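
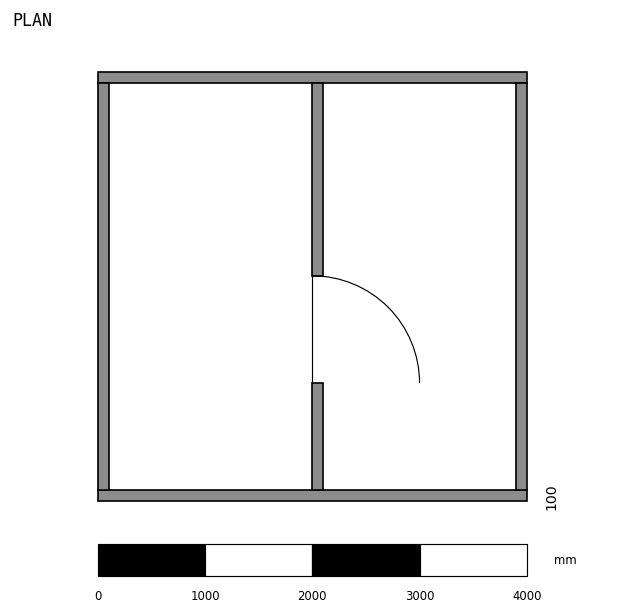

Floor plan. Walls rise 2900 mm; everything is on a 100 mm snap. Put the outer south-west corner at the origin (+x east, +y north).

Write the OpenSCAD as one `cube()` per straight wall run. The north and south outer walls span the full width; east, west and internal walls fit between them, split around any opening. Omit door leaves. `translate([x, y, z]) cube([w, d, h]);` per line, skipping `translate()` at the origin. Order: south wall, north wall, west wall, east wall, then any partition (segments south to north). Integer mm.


cube([4000, 100, 2900]);
translate([0, 3900, 0]) cube([4000, 100, 2900]);
translate([0, 100, 0]) cube([100, 3800, 2900]);
translate([3900, 100, 0]) cube([100, 3800, 2900]);
translate([2000, 100, 0]) cube([100, 1000, 2900]);
translate([2000, 2100, 0]) cube([100, 1800, 2900]);


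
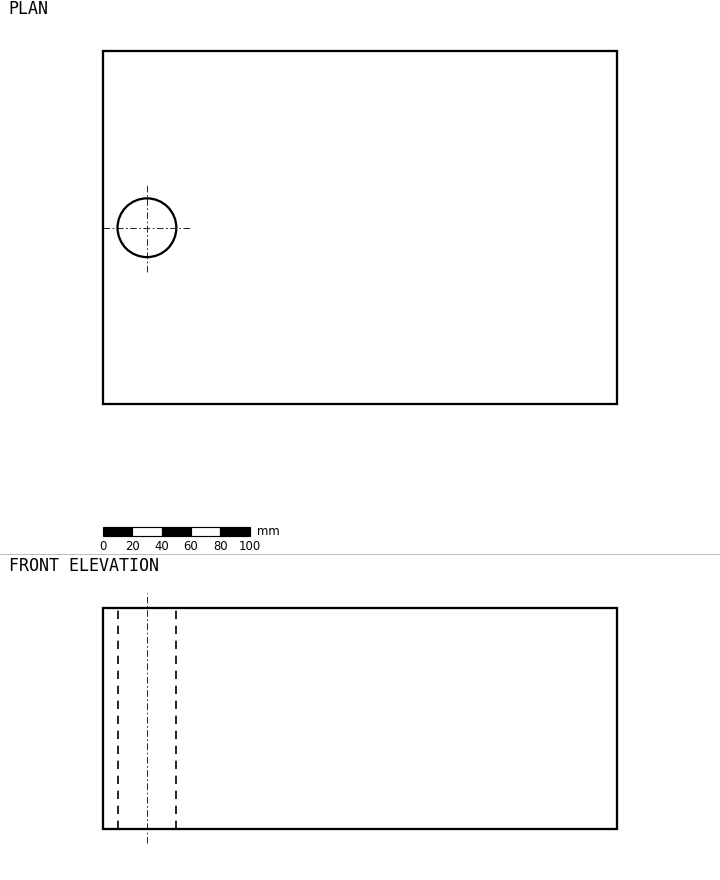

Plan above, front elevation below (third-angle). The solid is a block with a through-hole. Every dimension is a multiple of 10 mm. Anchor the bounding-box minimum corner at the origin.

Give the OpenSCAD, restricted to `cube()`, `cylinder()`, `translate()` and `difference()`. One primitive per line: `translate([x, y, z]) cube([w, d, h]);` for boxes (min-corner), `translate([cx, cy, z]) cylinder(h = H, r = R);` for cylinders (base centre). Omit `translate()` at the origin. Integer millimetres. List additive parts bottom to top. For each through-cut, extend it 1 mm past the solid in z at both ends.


difference() {
  cube([350, 240, 150]);
  translate([30, 120, -1]) cylinder(h = 152, r = 20);
}


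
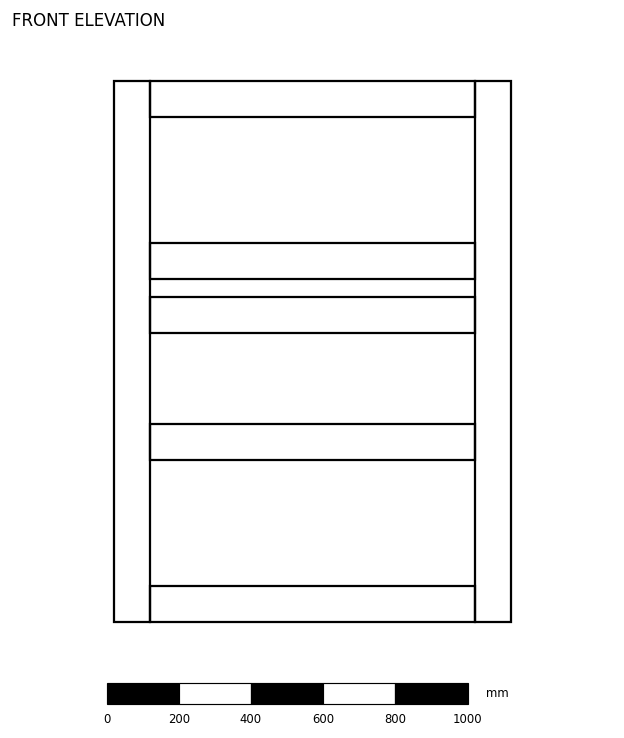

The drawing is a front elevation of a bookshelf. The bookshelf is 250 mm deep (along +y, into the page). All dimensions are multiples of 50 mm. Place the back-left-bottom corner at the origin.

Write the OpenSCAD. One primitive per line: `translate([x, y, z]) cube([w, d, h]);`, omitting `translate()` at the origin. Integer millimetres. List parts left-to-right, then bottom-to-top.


cube([100, 250, 1500]);
translate([100, 0, 0]) cube([900, 250, 100]);
translate([100, 0, 450]) cube([900, 250, 100]);
translate([100, 0, 800]) cube([900, 250, 100]);
translate([100, 0, 950]) cube([900, 250, 100]);
translate([100, 0, 1400]) cube([900, 250, 100]);
translate([1000, 0, 0]) cube([100, 250, 1500]);


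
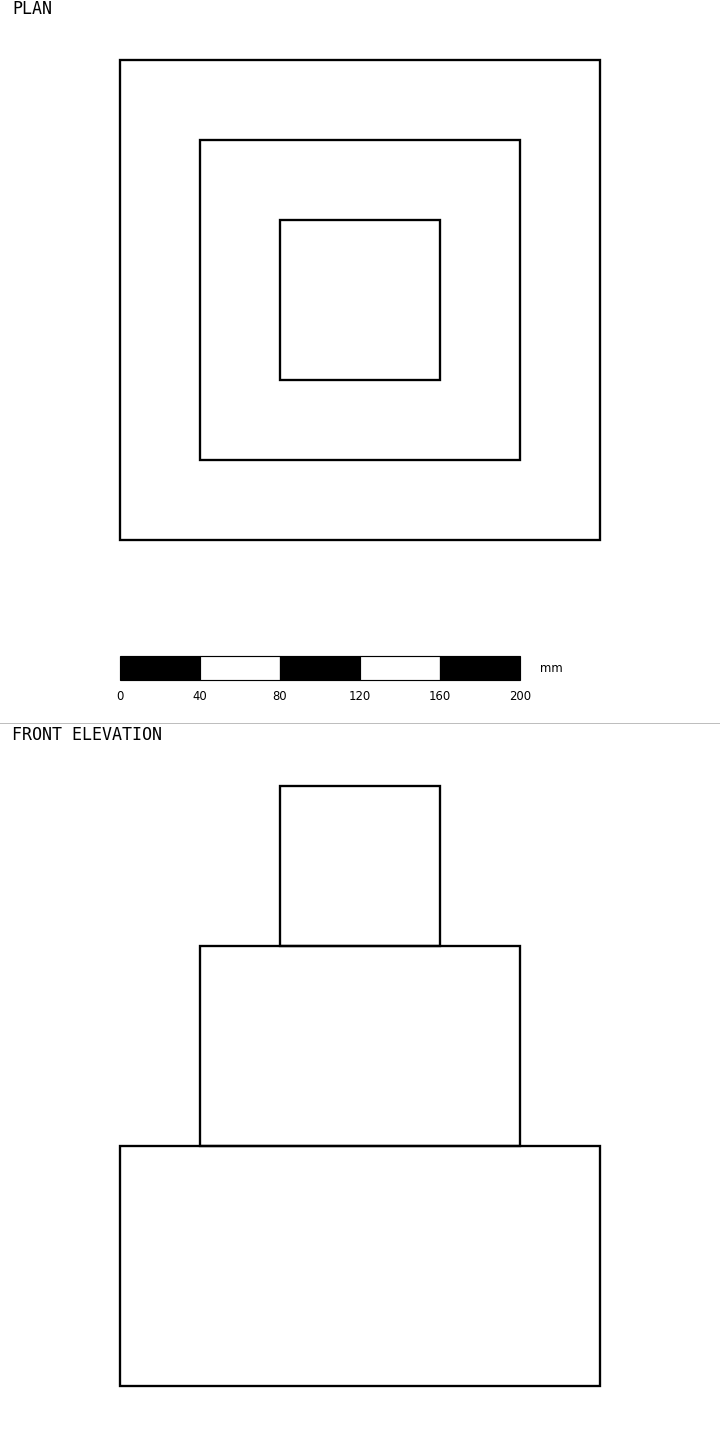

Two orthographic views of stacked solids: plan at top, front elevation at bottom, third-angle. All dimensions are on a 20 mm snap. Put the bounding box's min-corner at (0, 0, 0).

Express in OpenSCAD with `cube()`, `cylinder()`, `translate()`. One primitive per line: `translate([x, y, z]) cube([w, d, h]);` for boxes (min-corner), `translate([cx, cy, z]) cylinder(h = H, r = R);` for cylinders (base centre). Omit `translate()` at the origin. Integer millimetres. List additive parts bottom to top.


cube([240, 240, 120]);
translate([40, 40, 120]) cube([160, 160, 100]);
translate([80, 80, 220]) cube([80, 80, 80]);


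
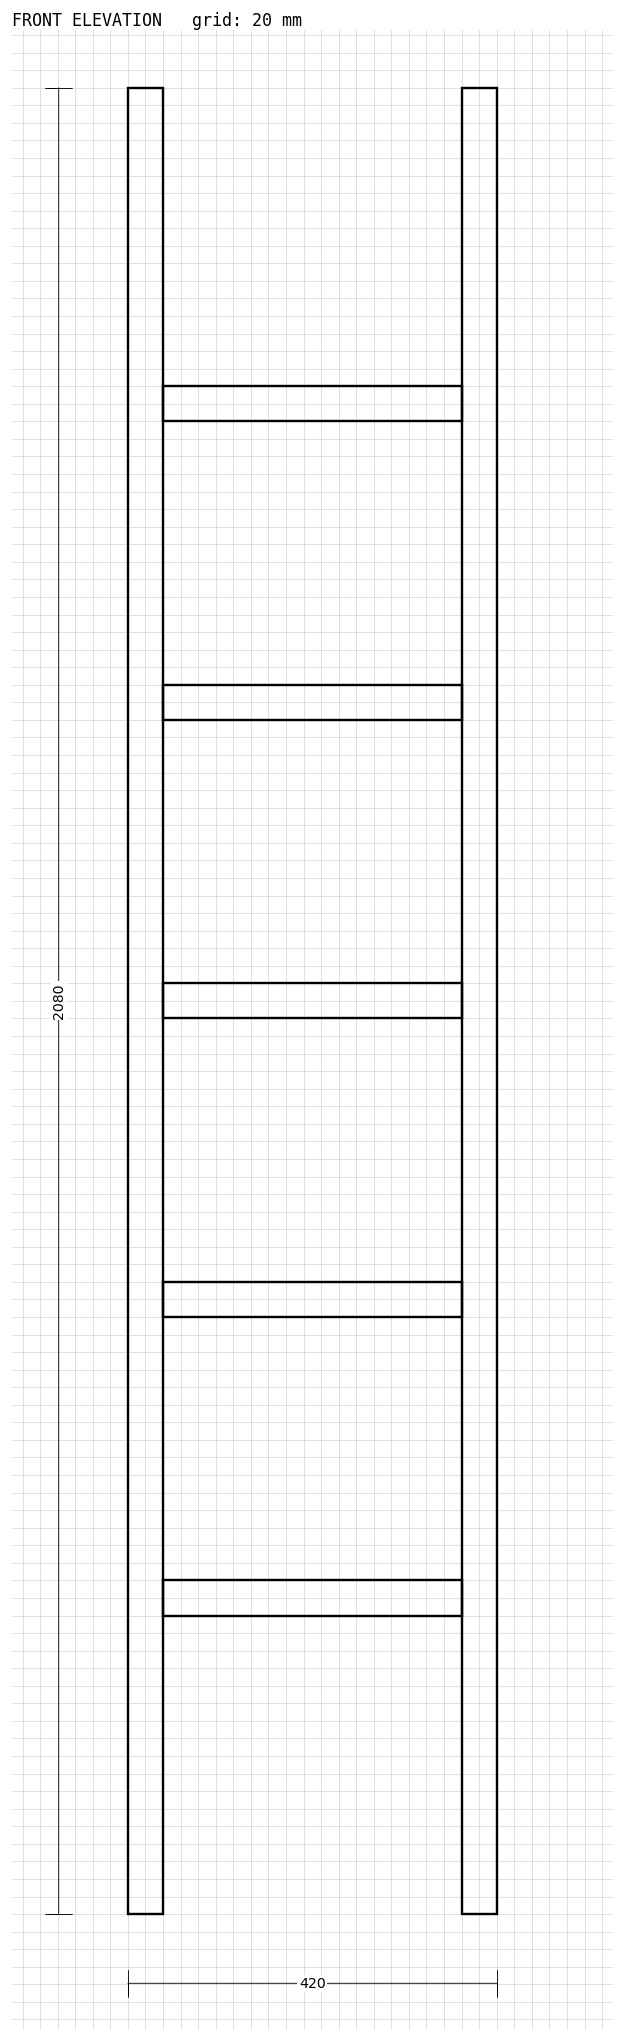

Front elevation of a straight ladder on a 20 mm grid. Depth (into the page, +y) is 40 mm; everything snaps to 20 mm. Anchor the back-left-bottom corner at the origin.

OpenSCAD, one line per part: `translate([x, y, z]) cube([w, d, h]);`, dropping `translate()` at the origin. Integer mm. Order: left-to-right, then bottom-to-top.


cube([40, 40, 2080]);
translate([40, 0, 340]) cube([340, 40, 40]);
translate([40, 0, 680]) cube([340, 40, 40]);
translate([40, 0, 1020]) cube([340, 40, 40]);
translate([40, 0, 1360]) cube([340, 40, 40]);
translate([40, 0, 1700]) cube([340, 40, 40]);
translate([380, 0, 0]) cube([40, 40, 2080]);


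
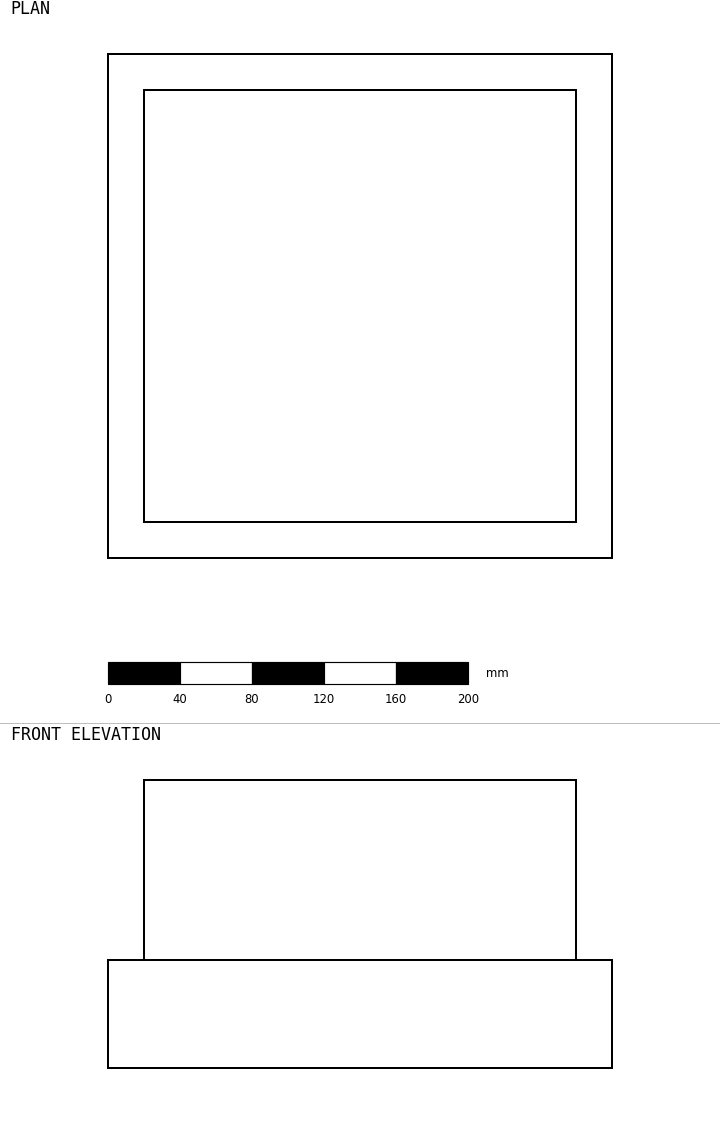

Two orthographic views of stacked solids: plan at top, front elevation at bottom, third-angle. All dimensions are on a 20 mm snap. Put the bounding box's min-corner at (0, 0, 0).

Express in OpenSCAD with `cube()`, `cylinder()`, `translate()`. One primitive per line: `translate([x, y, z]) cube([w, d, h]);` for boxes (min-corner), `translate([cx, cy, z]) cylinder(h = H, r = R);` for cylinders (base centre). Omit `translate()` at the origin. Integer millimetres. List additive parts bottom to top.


cube([280, 280, 60]);
translate([20, 20, 60]) cube([240, 240, 100]);


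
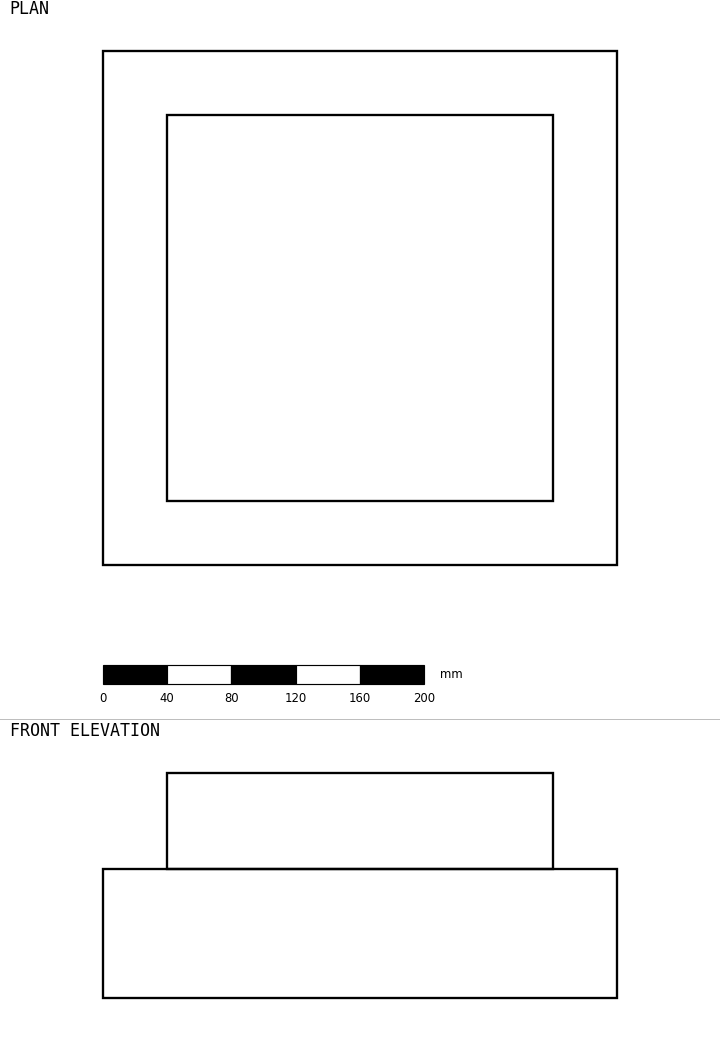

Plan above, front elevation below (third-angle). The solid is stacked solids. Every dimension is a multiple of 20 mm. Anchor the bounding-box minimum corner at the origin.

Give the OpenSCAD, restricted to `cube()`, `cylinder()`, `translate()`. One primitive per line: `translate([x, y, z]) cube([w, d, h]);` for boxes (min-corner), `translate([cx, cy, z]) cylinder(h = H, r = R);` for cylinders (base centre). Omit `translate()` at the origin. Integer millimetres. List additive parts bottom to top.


cube([320, 320, 80]);
translate([40, 40, 80]) cube([240, 240, 60]);


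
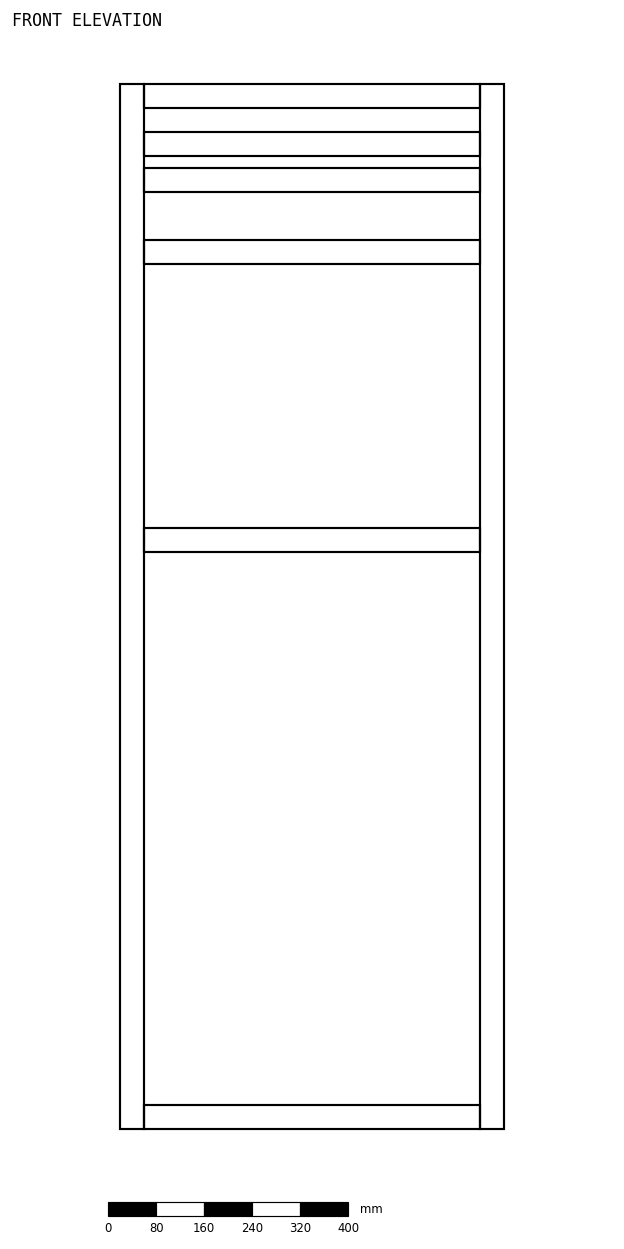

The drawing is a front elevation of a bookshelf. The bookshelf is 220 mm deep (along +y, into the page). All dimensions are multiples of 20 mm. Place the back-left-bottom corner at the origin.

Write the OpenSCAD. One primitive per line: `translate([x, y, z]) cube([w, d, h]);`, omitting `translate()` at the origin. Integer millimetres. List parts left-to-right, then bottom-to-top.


cube([40, 220, 1740]);
translate([40, 0, 0]) cube([560, 220, 40]);
translate([40, 0, 960]) cube([560, 220, 40]);
translate([40, 0, 1440]) cube([560, 220, 40]);
translate([40, 0, 1560]) cube([560, 220, 40]);
translate([40, 0, 1620]) cube([560, 220, 40]);
translate([40, 0, 1700]) cube([560, 220, 40]);
translate([600, 0, 0]) cube([40, 220, 1740]);


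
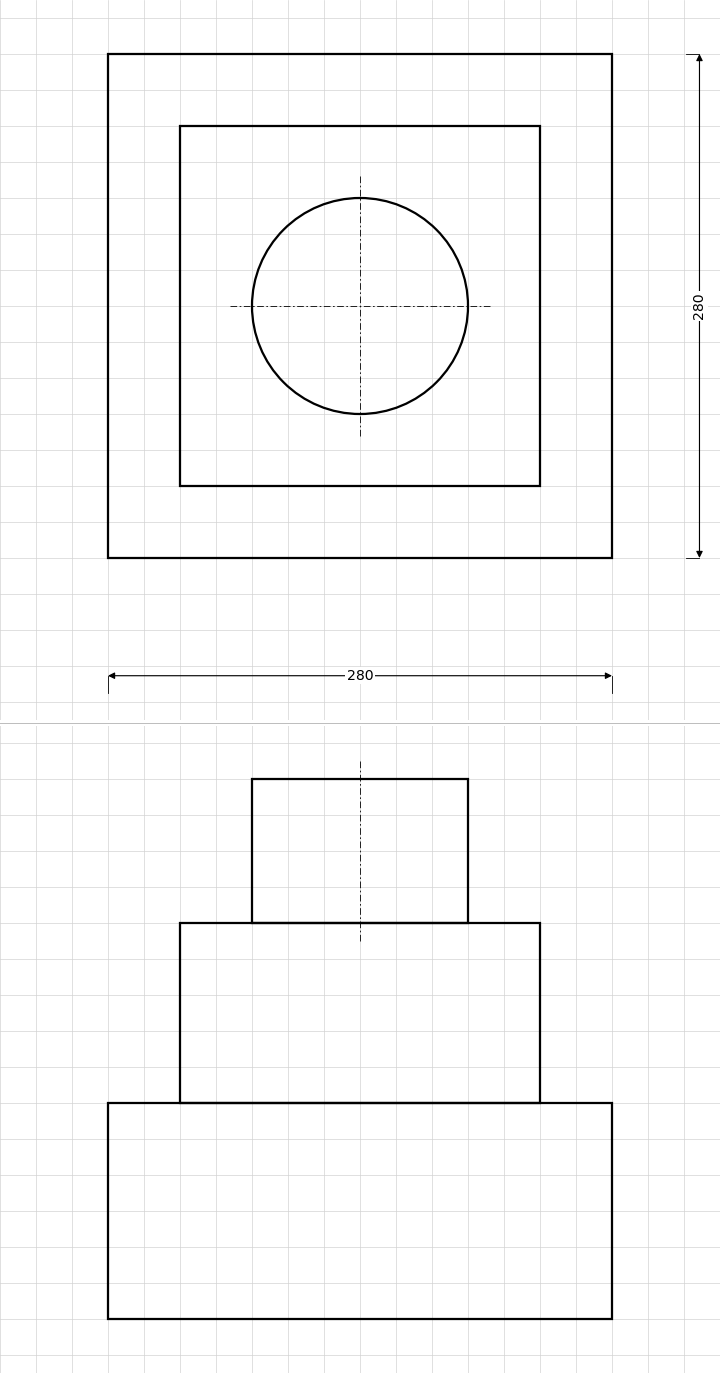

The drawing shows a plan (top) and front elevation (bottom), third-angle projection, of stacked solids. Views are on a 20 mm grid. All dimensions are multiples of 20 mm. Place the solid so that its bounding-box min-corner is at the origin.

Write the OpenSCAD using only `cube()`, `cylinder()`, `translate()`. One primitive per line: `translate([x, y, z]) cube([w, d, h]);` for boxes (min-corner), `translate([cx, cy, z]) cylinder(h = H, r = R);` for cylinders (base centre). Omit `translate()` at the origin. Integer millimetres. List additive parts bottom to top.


cube([280, 280, 120]);
translate([40, 40, 120]) cube([200, 200, 100]);
translate([140, 140, 220]) cylinder(h = 80, r = 60);


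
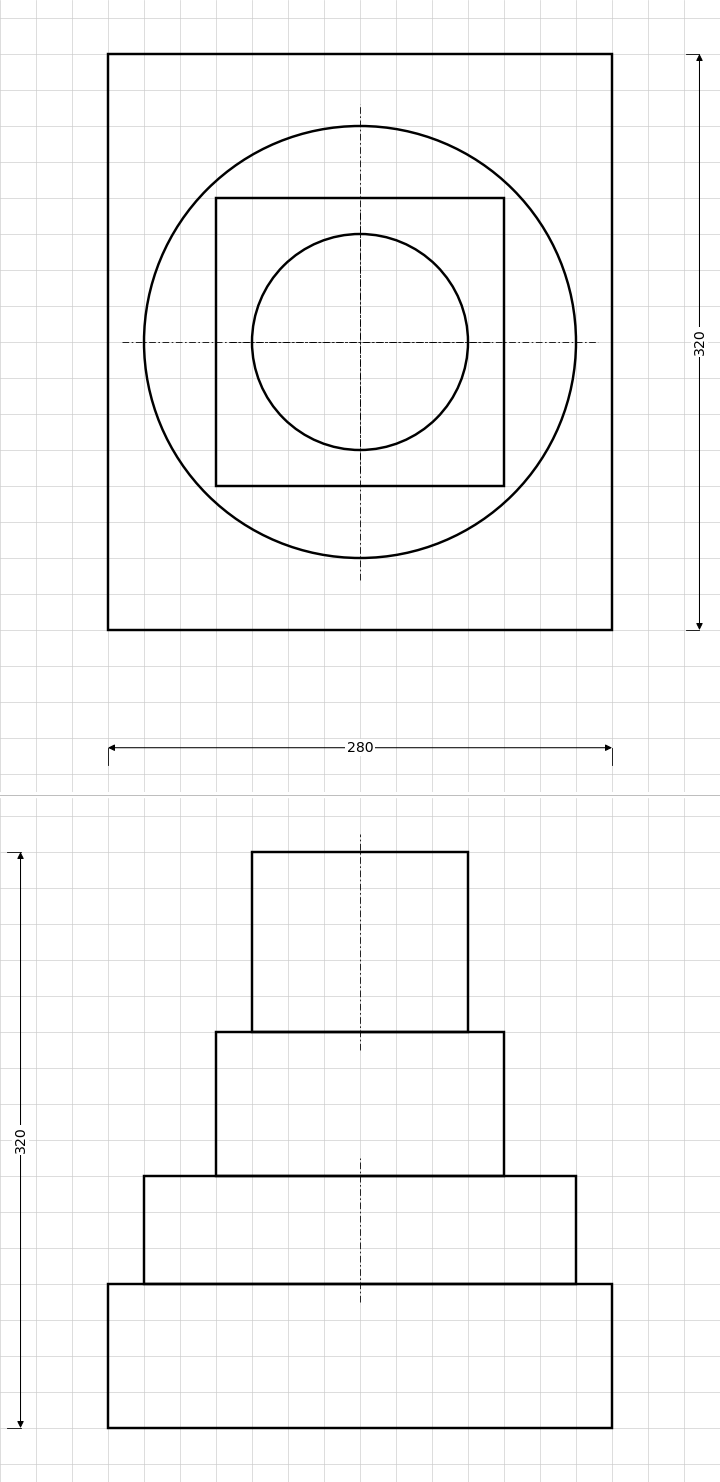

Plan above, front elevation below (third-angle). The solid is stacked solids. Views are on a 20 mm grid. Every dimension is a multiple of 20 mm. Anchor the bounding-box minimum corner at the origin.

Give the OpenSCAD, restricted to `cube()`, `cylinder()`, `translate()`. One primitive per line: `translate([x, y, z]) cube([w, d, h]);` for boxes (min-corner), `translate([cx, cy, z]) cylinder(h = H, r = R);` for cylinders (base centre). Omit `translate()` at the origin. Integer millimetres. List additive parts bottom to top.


cube([280, 320, 80]);
translate([140, 160, 80]) cylinder(h = 60, r = 120);
translate([60, 80, 140]) cube([160, 160, 80]);
translate([140, 160, 220]) cylinder(h = 100, r = 60);


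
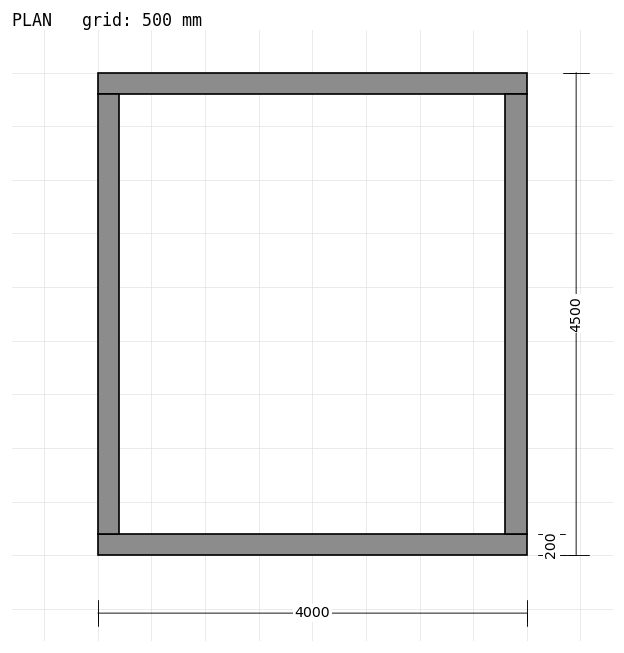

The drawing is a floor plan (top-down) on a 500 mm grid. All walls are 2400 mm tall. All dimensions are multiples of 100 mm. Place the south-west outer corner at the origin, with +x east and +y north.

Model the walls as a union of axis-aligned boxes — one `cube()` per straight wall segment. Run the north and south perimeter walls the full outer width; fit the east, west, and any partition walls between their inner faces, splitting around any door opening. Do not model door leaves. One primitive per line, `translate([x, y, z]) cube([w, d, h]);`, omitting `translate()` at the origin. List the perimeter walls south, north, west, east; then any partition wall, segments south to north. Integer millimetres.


cube([4000, 200, 2400]);
translate([0, 4300, 0]) cube([4000, 200, 2400]);
translate([0, 200, 0]) cube([200, 4100, 2400]);
translate([3800, 200, 0]) cube([200, 4100, 2400]);


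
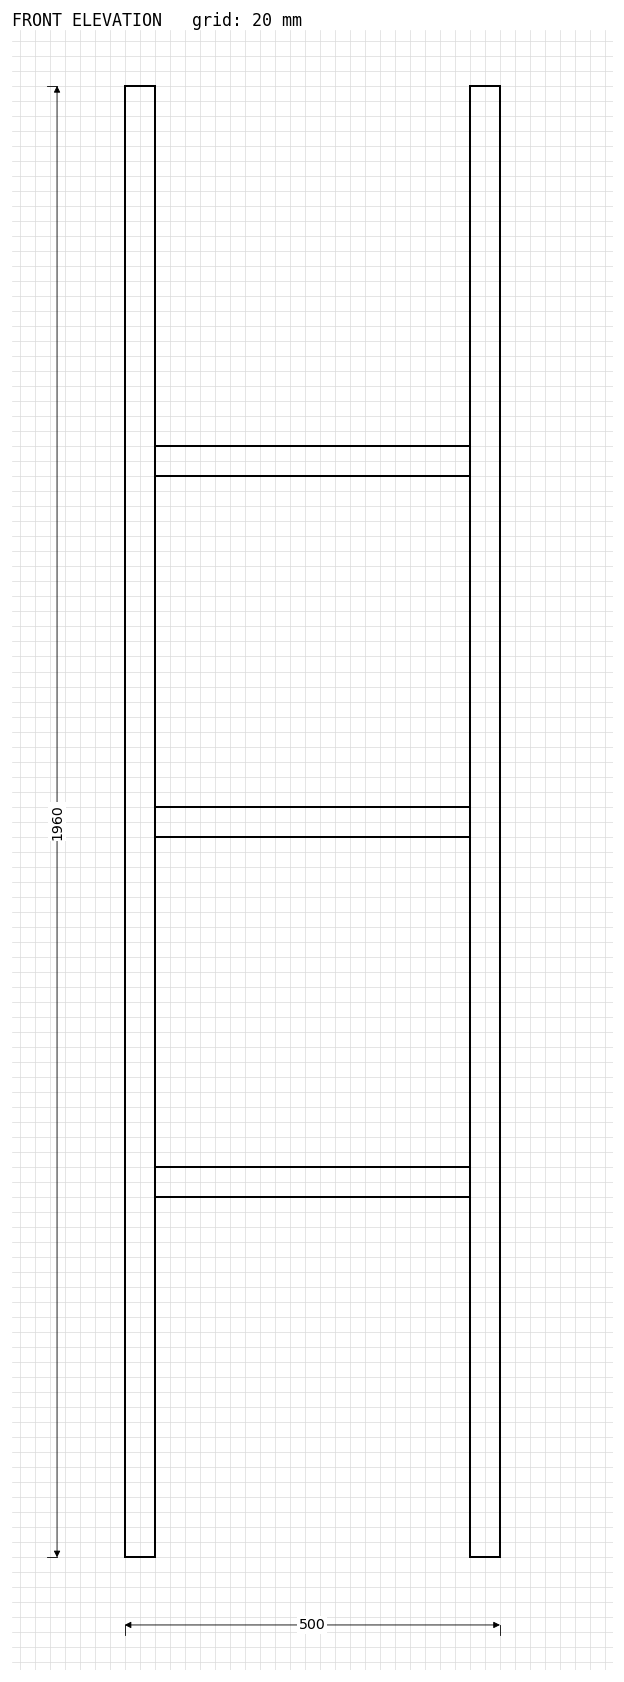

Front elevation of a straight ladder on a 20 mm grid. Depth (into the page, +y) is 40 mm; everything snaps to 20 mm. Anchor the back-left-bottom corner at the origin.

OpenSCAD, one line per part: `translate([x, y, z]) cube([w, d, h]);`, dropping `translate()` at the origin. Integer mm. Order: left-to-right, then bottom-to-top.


cube([40, 40, 1960]);
translate([40, 0, 480]) cube([420, 40, 40]);
translate([40, 0, 960]) cube([420, 40, 40]);
translate([40, 0, 1440]) cube([420, 40, 40]);
translate([460, 0, 0]) cube([40, 40, 1960]);


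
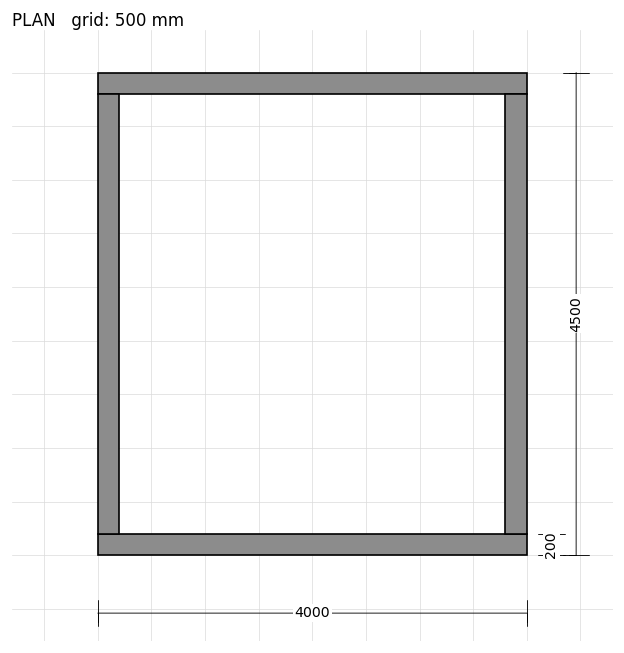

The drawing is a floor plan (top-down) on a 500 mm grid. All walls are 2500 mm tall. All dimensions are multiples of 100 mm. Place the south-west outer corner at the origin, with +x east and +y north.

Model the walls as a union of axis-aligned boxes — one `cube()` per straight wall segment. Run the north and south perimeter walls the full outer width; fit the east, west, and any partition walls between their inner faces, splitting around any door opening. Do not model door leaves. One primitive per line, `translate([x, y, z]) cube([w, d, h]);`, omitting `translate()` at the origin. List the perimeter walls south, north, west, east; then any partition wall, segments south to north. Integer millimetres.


cube([4000, 200, 2500]);
translate([0, 4300, 0]) cube([4000, 200, 2500]);
translate([0, 200, 0]) cube([200, 4100, 2500]);
translate([3800, 200, 0]) cube([200, 4100, 2500]);


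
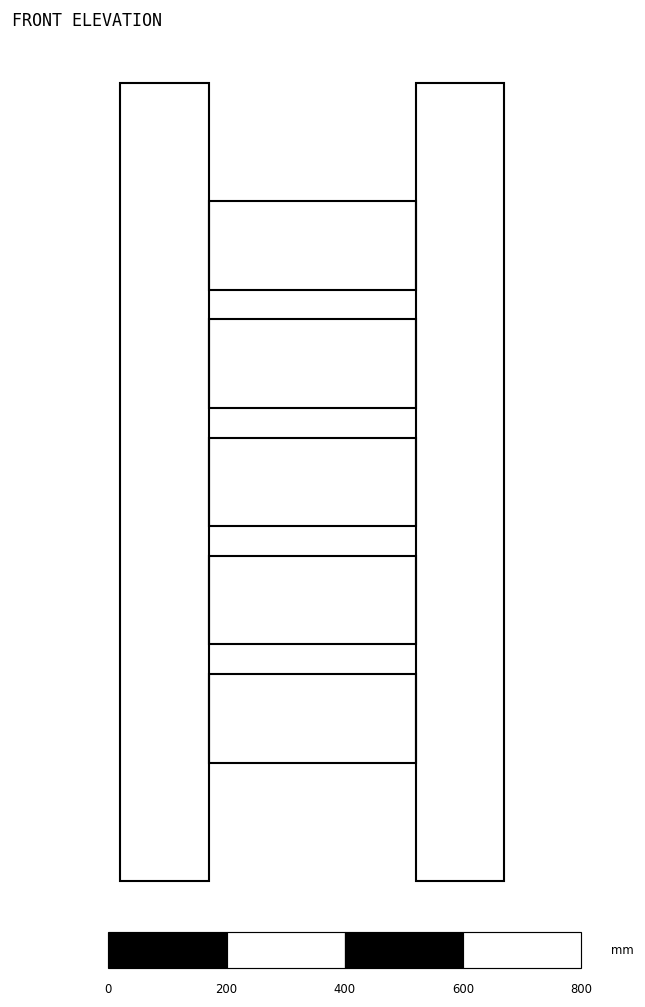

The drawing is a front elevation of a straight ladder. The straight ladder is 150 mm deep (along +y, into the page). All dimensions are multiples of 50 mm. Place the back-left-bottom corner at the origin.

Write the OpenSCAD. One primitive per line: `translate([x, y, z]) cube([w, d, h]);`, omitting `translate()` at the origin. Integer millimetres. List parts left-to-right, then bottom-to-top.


cube([150, 150, 1350]);
translate([150, 0, 200]) cube([350, 150, 150]);
translate([150, 0, 400]) cube([350, 150, 150]);
translate([150, 0, 600]) cube([350, 150, 150]);
translate([150, 0, 800]) cube([350, 150, 150]);
translate([150, 0, 1000]) cube([350, 150, 150]);
translate([500, 0, 0]) cube([150, 150, 1350]);


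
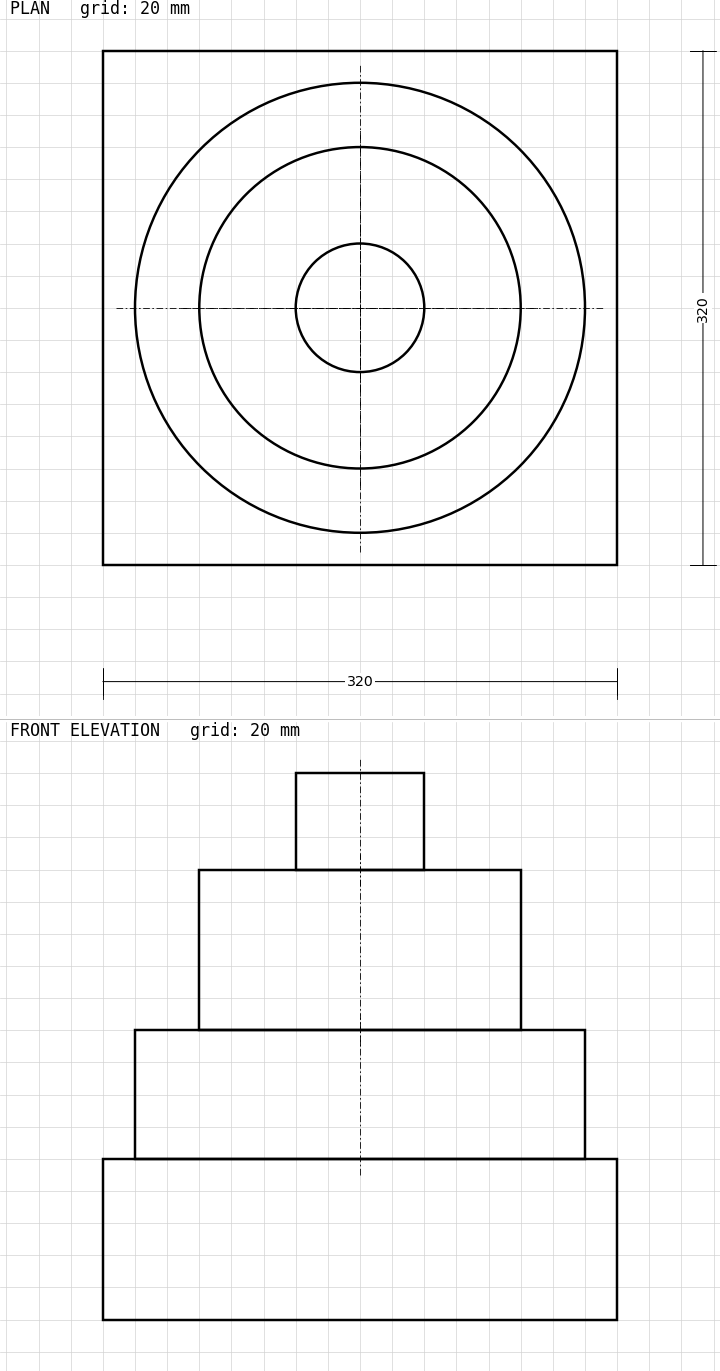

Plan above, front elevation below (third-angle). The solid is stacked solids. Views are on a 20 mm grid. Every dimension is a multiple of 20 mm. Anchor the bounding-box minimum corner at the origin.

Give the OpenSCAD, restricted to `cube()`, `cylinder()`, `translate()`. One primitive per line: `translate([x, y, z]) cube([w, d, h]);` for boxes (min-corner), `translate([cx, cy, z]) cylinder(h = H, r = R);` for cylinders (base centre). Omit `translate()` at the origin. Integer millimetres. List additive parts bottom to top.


cube([320, 320, 100]);
translate([160, 160, 100]) cylinder(h = 80, r = 140);
translate([160, 160, 180]) cylinder(h = 100, r = 100);
translate([160, 160, 280]) cylinder(h = 60, r = 40);


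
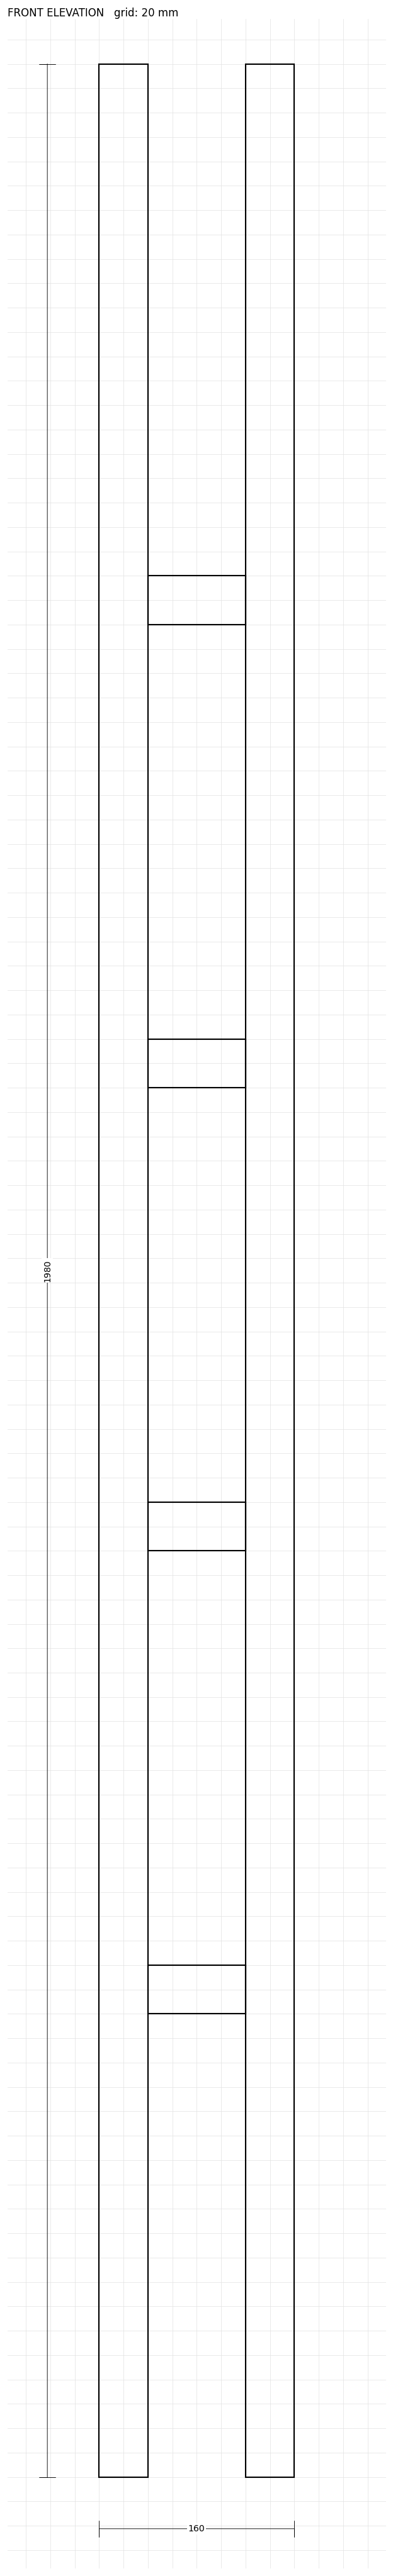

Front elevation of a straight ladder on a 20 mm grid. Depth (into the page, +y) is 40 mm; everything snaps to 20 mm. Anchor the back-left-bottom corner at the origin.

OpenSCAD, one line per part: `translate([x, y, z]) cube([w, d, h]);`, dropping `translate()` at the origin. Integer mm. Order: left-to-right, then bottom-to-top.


cube([40, 40, 1980]);
translate([40, 0, 380]) cube([80, 40, 40]);
translate([40, 0, 760]) cube([80, 40, 40]);
translate([40, 0, 1140]) cube([80, 40, 40]);
translate([40, 0, 1520]) cube([80, 40, 40]);
translate([120, 0, 0]) cube([40, 40, 1980]);


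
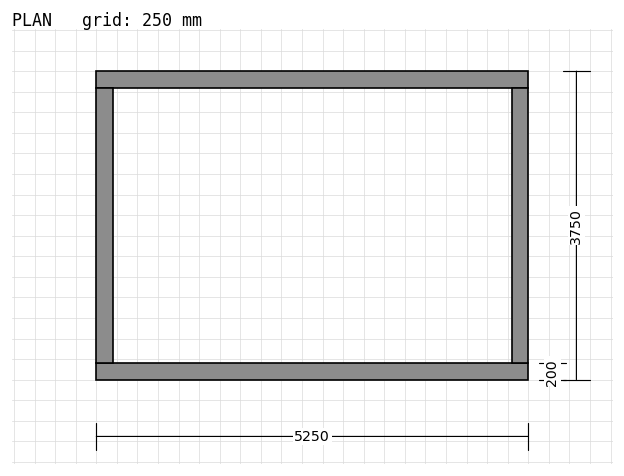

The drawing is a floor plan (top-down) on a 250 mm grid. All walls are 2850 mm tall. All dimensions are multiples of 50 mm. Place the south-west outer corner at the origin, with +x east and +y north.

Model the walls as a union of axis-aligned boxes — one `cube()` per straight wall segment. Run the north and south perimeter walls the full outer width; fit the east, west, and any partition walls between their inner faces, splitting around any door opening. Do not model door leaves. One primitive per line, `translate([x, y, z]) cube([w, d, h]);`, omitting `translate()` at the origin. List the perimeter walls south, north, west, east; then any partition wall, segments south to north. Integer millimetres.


cube([5250, 200, 2850]);
translate([0, 3550, 0]) cube([5250, 200, 2850]);
translate([0, 200, 0]) cube([200, 3350, 2850]);
translate([5050, 200, 0]) cube([200, 3350, 2850]);


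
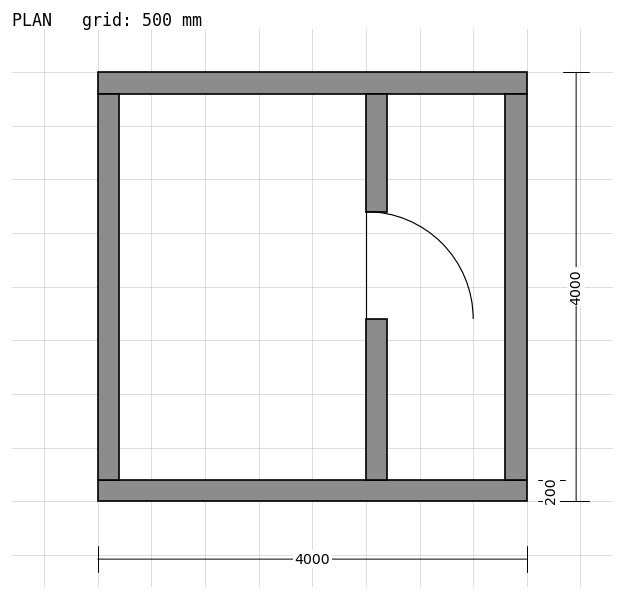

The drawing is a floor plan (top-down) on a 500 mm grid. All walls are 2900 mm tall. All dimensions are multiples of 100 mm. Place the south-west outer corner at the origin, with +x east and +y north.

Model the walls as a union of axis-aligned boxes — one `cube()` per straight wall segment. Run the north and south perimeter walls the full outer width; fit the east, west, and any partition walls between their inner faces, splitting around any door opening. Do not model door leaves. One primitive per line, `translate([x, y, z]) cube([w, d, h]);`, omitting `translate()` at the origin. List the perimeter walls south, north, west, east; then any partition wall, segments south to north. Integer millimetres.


cube([4000, 200, 2900]);
translate([0, 3800, 0]) cube([4000, 200, 2900]);
translate([0, 200, 0]) cube([200, 3600, 2900]);
translate([3800, 200, 0]) cube([200, 3600, 2900]);
translate([2500, 200, 0]) cube([200, 1500, 2900]);
translate([2500, 2700, 0]) cube([200, 1100, 2900]);


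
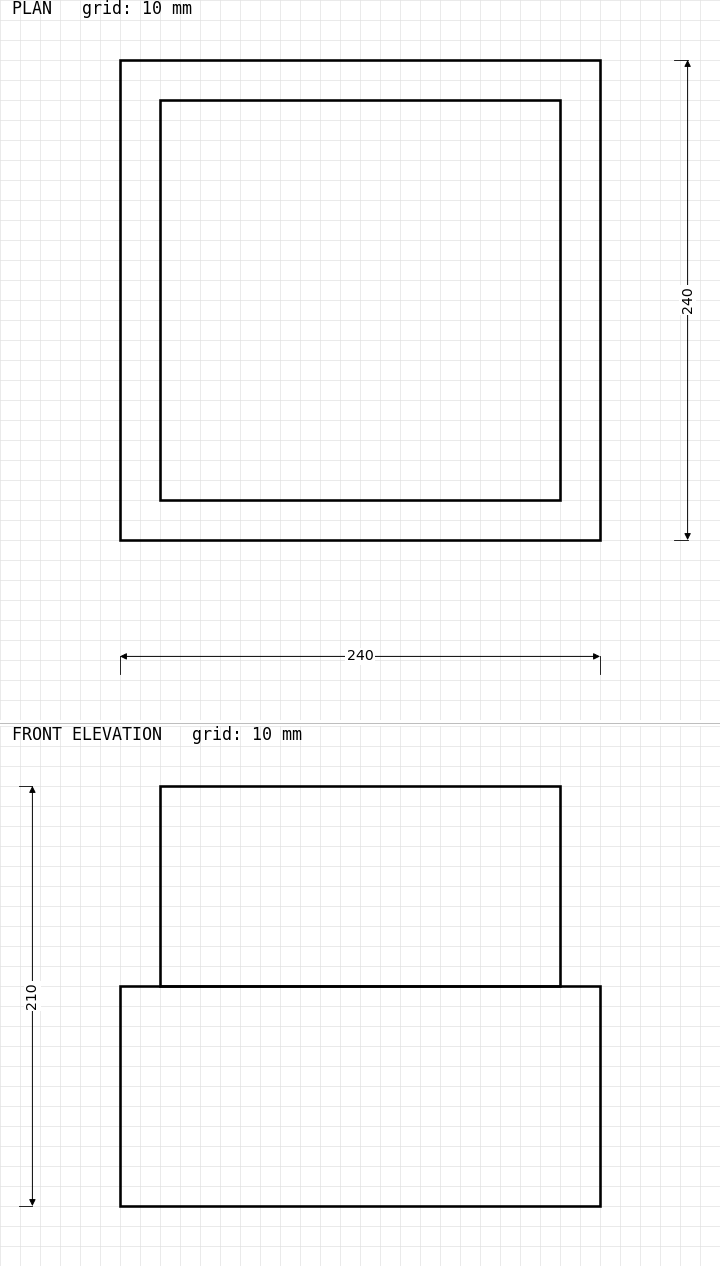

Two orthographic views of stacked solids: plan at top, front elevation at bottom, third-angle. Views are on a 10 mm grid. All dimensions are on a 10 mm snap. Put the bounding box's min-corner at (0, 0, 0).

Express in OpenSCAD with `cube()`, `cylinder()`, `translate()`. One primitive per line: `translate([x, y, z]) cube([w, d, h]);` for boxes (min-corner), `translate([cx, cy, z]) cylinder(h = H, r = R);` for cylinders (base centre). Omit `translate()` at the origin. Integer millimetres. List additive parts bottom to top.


cube([240, 240, 110]);
translate([20, 20, 110]) cube([200, 200, 100]);


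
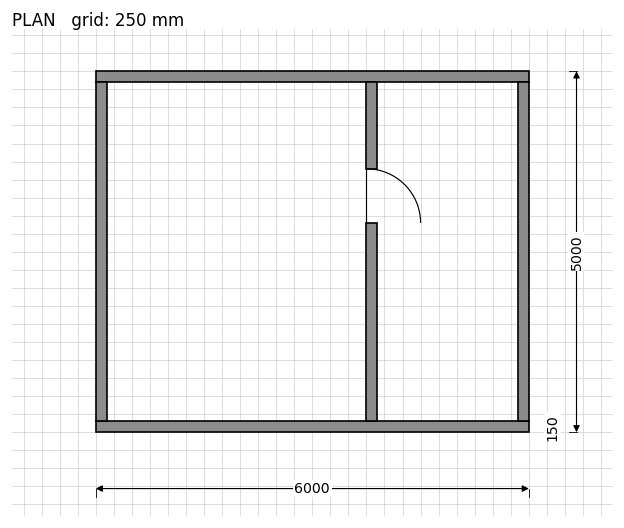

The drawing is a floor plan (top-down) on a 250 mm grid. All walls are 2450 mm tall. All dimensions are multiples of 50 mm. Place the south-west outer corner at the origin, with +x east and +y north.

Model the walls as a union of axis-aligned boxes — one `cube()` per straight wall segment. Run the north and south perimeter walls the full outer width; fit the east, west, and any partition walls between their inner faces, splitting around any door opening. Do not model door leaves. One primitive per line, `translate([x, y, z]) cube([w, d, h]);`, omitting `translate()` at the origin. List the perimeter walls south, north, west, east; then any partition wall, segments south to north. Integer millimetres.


cube([6000, 150, 2450]);
translate([0, 4850, 0]) cube([6000, 150, 2450]);
translate([0, 150, 0]) cube([150, 4700, 2450]);
translate([5850, 150, 0]) cube([150, 4700, 2450]);
translate([3750, 150, 0]) cube([150, 2750, 2450]);
translate([3750, 3650, 0]) cube([150, 1200, 2450]);


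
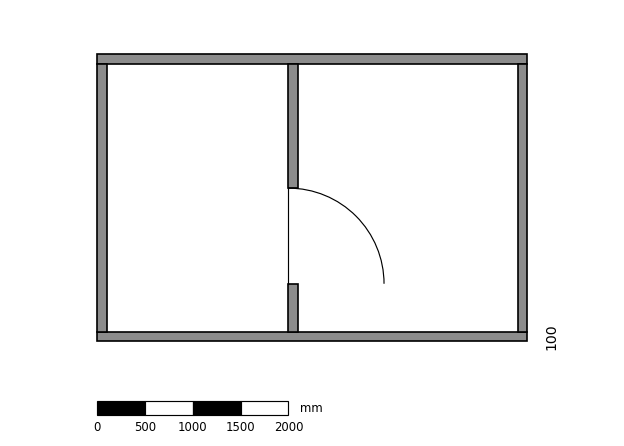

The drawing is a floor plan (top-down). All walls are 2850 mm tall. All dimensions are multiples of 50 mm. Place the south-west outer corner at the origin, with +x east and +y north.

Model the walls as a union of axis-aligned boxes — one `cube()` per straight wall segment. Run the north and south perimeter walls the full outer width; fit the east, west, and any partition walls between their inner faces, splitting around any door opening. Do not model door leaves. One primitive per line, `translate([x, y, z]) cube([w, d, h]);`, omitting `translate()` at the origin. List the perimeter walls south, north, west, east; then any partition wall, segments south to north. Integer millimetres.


cube([4500, 100, 2850]);
translate([0, 2900, 0]) cube([4500, 100, 2850]);
translate([0, 100, 0]) cube([100, 2800, 2850]);
translate([4400, 100, 0]) cube([100, 2800, 2850]);
translate([2000, 100, 0]) cube([100, 500, 2850]);
translate([2000, 1600, 0]) cube([100, 1300, 2850]);


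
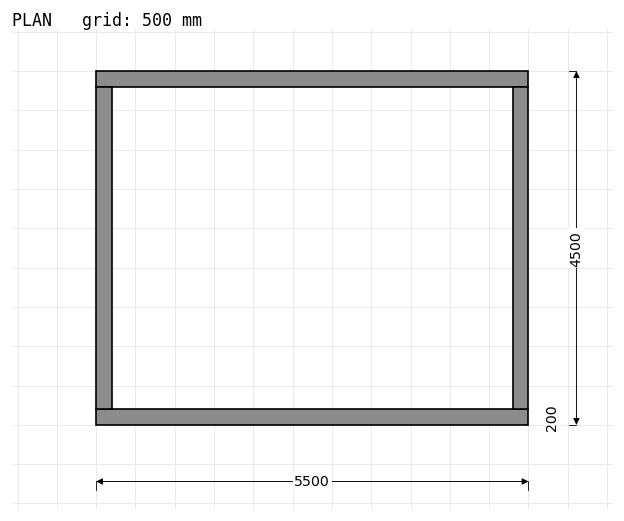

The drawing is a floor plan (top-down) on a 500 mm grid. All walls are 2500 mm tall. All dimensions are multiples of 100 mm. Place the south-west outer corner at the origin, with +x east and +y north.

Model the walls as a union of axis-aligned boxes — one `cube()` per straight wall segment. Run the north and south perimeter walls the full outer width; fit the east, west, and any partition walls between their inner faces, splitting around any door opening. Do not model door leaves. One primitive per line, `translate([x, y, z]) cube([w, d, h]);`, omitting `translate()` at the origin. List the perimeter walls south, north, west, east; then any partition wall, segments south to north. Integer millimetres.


cube([5500, 200, 2500]);
translate([0, 4300, 0]) cube([5500, 200, 2500]);
translate([0, 200, 0]) cube([200, 4100, 2500]);
translate([5300, 200, 0]) cube([200, 4100, 2500]);


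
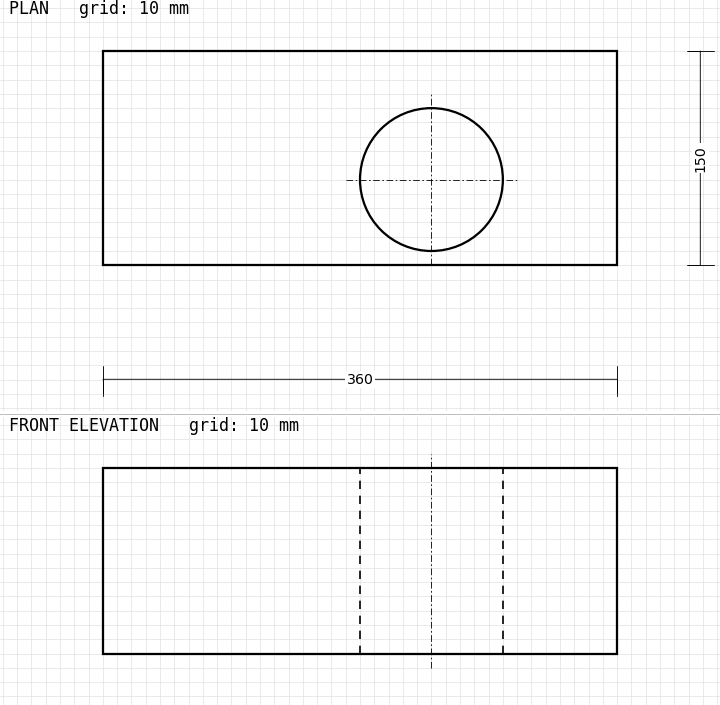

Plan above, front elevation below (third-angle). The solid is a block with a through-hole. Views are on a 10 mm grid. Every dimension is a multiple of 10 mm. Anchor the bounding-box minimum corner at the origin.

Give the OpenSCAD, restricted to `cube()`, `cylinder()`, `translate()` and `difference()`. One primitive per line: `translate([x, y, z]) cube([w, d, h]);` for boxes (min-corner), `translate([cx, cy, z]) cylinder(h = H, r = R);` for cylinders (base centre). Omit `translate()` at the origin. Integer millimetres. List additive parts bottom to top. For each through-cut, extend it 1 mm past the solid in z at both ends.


difference() {
  cube([360, 150, 130]);
  translate([230, 60, -1]) cylinder(h = 132, r = 50);
}


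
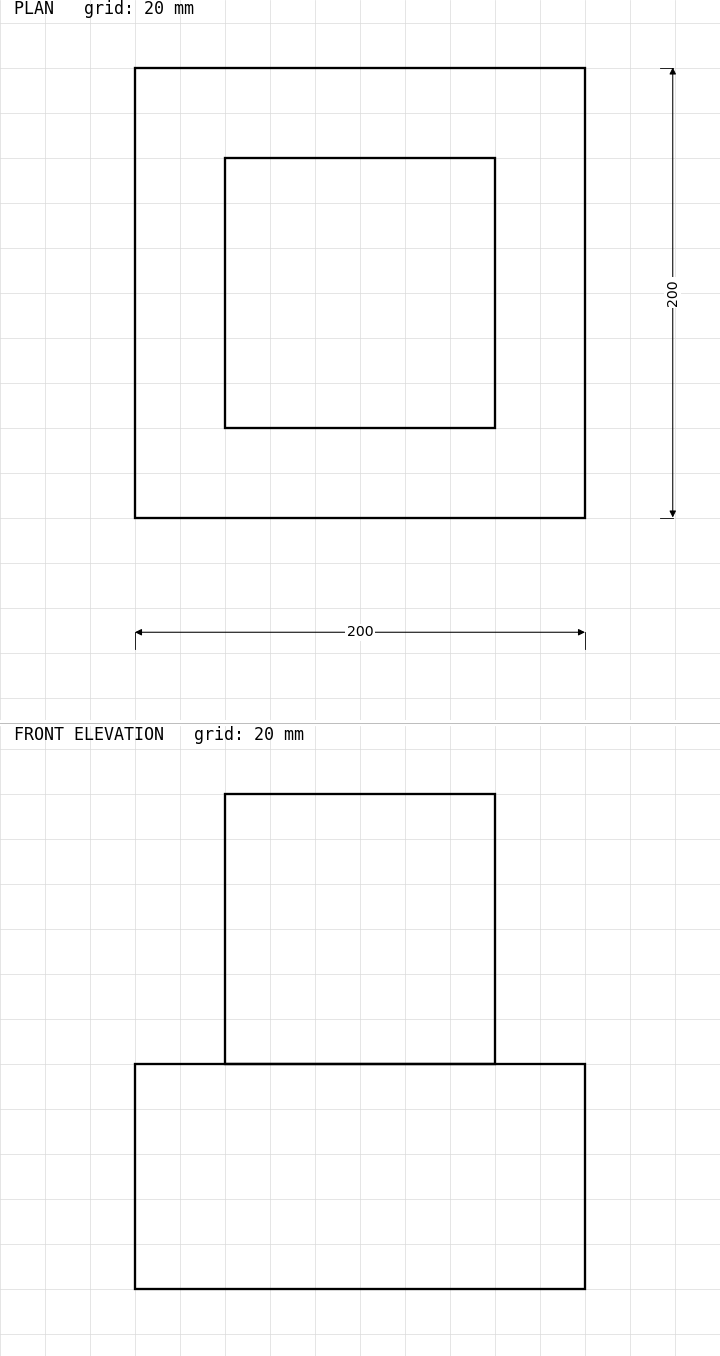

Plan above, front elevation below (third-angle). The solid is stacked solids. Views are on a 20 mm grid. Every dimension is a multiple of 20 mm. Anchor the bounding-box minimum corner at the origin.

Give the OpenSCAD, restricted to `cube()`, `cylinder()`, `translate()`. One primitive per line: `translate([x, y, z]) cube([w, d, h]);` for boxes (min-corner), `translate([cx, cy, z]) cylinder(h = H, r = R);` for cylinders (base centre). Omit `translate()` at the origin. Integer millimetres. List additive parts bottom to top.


cube([200, 200, 100]);
translate([40, 40, 100]) cube([120, 120, 120]);


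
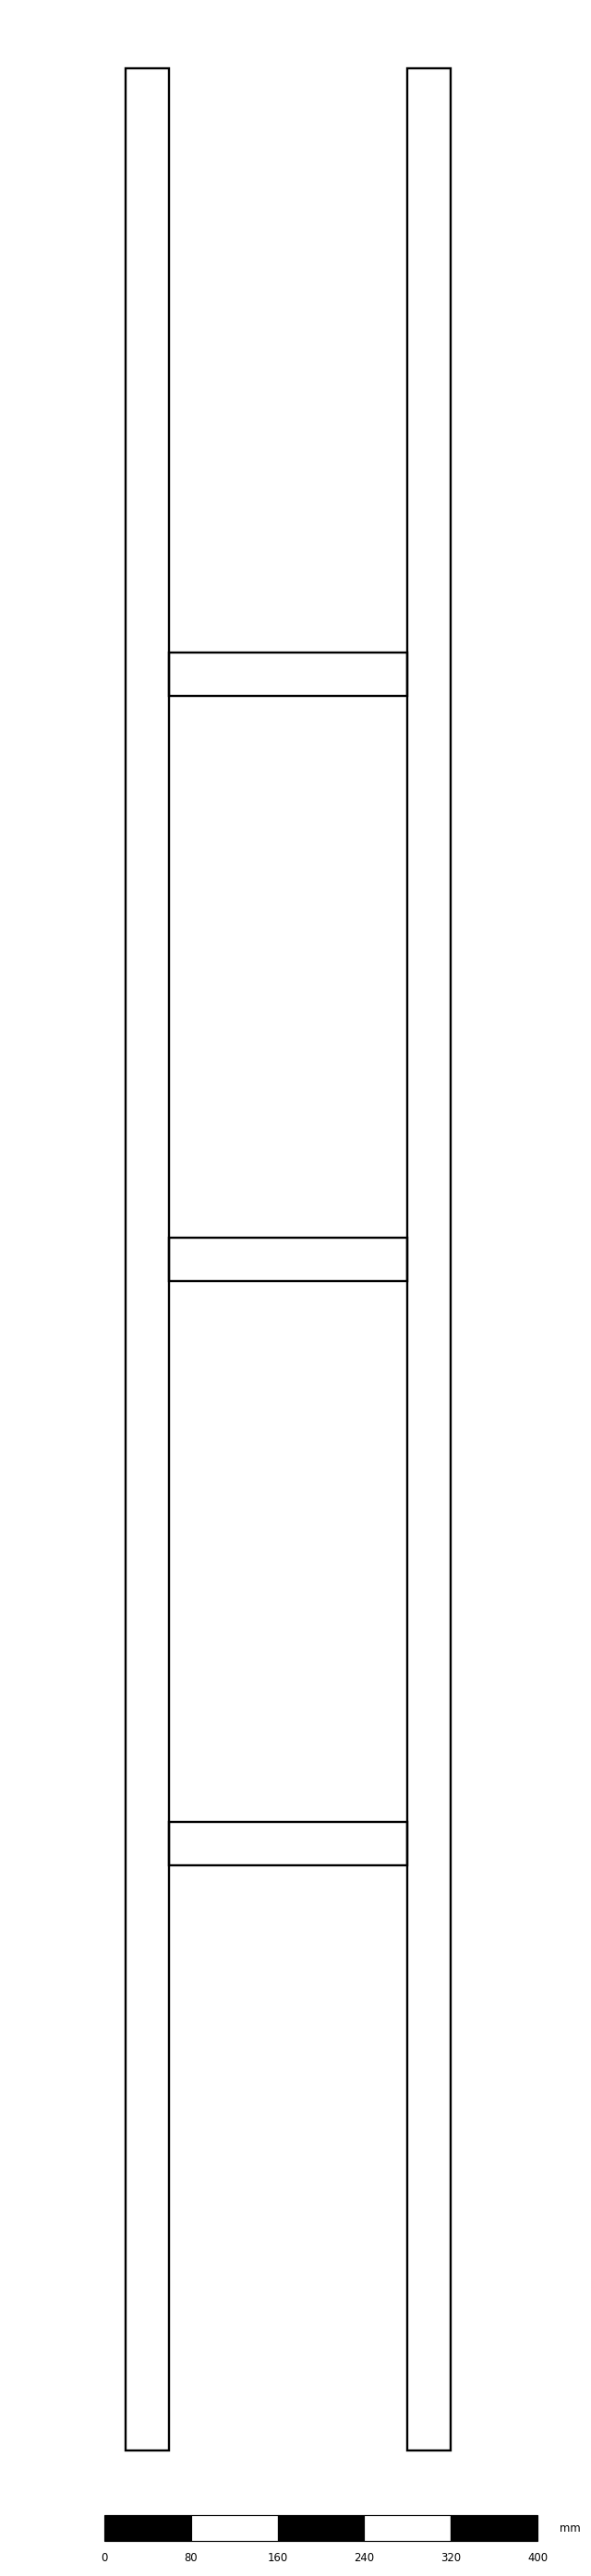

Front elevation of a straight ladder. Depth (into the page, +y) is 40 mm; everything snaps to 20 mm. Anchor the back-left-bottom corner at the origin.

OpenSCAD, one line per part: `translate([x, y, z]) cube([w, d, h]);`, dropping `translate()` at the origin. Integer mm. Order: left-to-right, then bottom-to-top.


cube([40, 40, 2200]);
translate([40, 0, 540]) cube([220, 40, 40]);
translate([40, 0, 1080]) cube([220, 40, 40]);
translate([40, 0, 1620]) cube([220, 40, 40]);
translate([260, 0, 0]) cube([40, 40, 2200]);


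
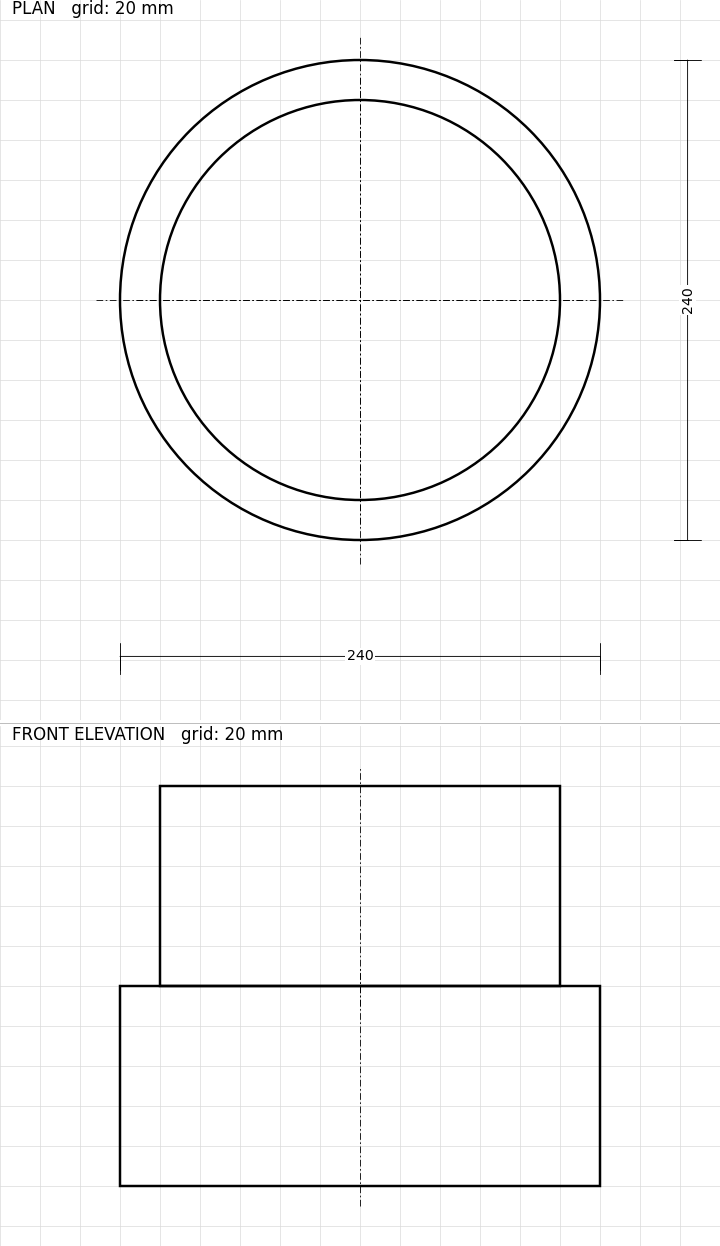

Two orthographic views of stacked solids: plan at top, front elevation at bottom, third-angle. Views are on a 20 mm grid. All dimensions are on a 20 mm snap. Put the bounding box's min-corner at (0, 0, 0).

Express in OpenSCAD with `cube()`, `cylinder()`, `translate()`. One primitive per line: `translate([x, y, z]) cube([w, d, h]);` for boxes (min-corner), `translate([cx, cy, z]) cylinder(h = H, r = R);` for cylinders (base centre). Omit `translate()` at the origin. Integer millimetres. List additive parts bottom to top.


translate([120, 120, 0]) cylinder(h = 100, r = 120);
translate([120, 120, 100]) cylinder(h = 100, r = 100);


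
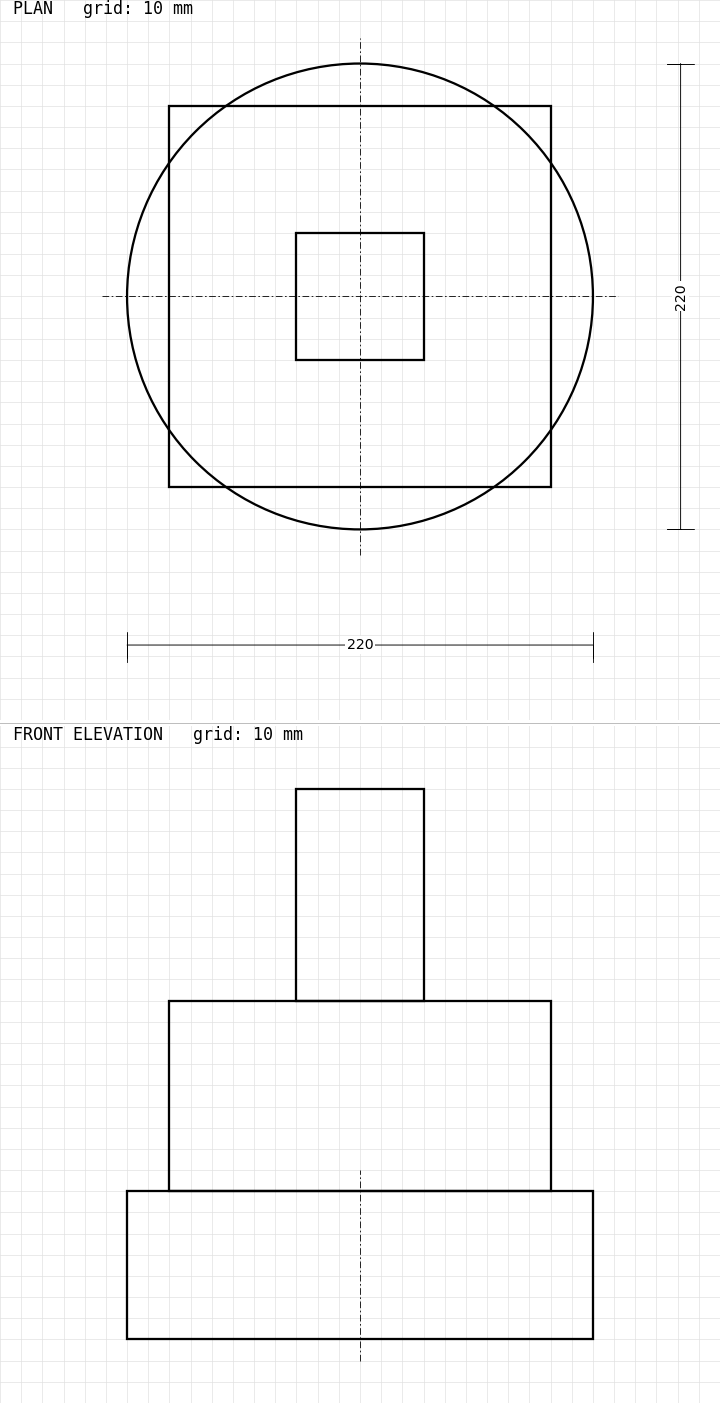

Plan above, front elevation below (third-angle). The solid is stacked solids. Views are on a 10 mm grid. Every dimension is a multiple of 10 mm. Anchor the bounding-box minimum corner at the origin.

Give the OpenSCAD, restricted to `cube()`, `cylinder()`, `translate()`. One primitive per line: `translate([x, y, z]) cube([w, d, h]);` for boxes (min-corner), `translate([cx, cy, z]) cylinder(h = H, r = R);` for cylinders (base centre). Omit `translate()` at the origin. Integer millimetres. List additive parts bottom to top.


translate([110, 110, 0]) cylinder(h = 70, r = 110);
translate([20, 20, 70]) cube([180, 180, 90]);
translate([80, 80, 160]) cube([60, 60, 100]);


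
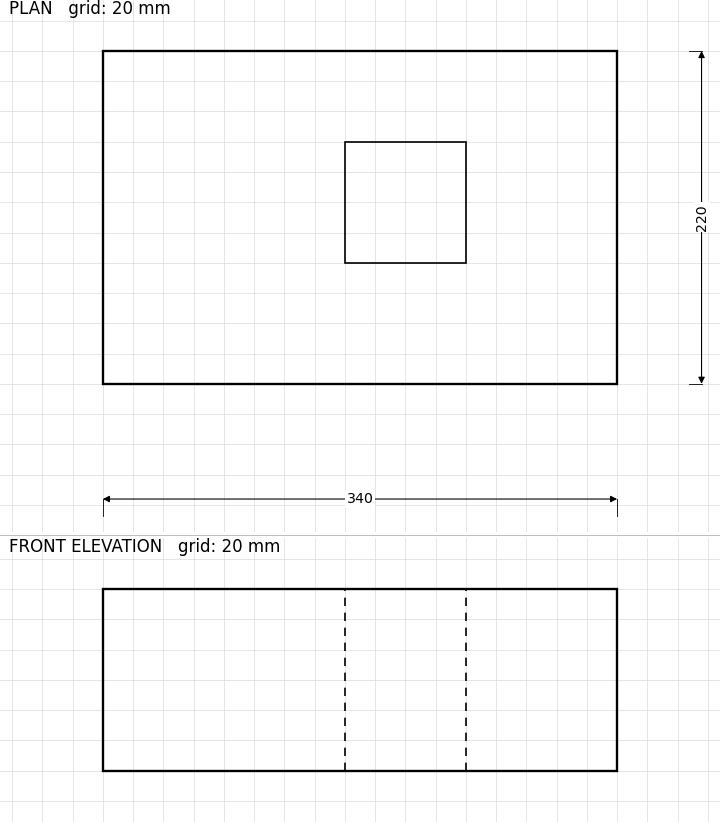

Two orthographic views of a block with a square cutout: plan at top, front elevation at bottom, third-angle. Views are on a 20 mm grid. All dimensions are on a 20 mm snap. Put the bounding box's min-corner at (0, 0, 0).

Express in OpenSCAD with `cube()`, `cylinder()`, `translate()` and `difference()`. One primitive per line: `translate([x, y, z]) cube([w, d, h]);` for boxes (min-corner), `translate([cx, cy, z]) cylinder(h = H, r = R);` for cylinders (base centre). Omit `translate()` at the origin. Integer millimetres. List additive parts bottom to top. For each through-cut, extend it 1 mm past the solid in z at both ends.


difference() {
  cube([340, 220, 120]);
  translate([160, 80, -1]) cube([80, 80, 122]);
}


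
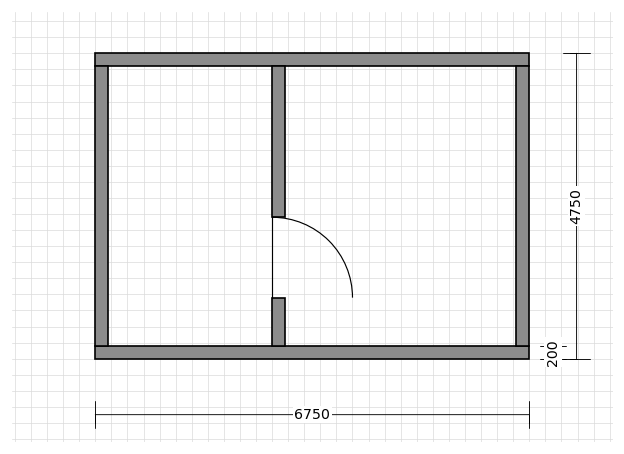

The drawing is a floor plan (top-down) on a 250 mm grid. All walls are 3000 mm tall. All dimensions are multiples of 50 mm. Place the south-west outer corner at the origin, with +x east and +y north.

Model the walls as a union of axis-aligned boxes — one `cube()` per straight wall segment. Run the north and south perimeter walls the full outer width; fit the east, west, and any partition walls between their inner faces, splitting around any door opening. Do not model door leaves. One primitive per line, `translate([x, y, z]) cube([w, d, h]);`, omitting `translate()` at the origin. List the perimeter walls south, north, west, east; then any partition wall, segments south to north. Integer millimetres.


cube([6750, 200, 3000]);
translate([0, 4550, 0]) cube([6750, 200, 3000]);
translate([0, 200, 0]) cube([200, 4350, 3000]);
translate([6550, 200, 0]) cube([200, 4350, 3000]);
translate([2750, 200, 0]) cube([200, 750, 3000]);
translate([2750, 2200, 0]) cube([200, 2350, 3000]);


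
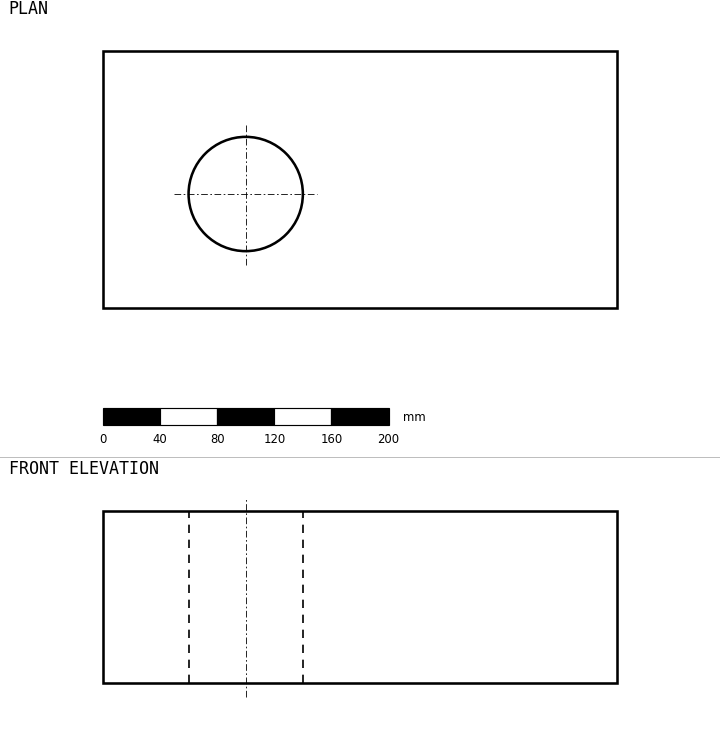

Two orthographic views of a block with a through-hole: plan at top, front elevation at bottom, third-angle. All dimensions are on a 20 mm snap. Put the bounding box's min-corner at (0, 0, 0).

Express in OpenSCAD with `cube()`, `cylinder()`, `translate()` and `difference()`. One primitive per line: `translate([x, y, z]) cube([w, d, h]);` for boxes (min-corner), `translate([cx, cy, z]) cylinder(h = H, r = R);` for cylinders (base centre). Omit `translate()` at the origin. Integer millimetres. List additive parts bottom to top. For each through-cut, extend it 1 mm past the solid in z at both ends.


difference() {
  cube([360, 180, 120]);
  translate([100, 80, -1]) cylinder(h = 122, r = 40);
}


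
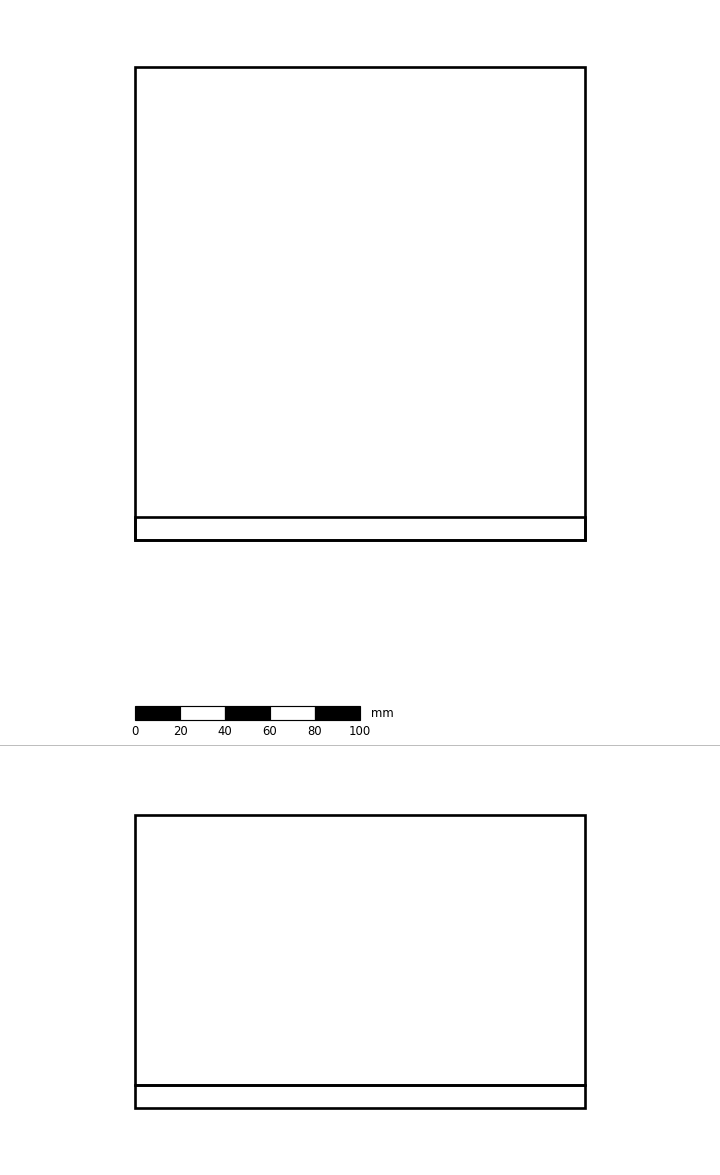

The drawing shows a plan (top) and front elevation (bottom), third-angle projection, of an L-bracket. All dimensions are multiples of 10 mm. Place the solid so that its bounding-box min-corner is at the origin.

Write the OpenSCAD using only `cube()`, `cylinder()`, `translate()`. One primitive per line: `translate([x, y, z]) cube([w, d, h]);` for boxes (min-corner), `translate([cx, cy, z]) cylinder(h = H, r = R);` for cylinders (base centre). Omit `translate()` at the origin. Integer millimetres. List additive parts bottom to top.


cube([200, 210, 10]);
translate([0, 0, 10]) cube([200, 10, 120]);


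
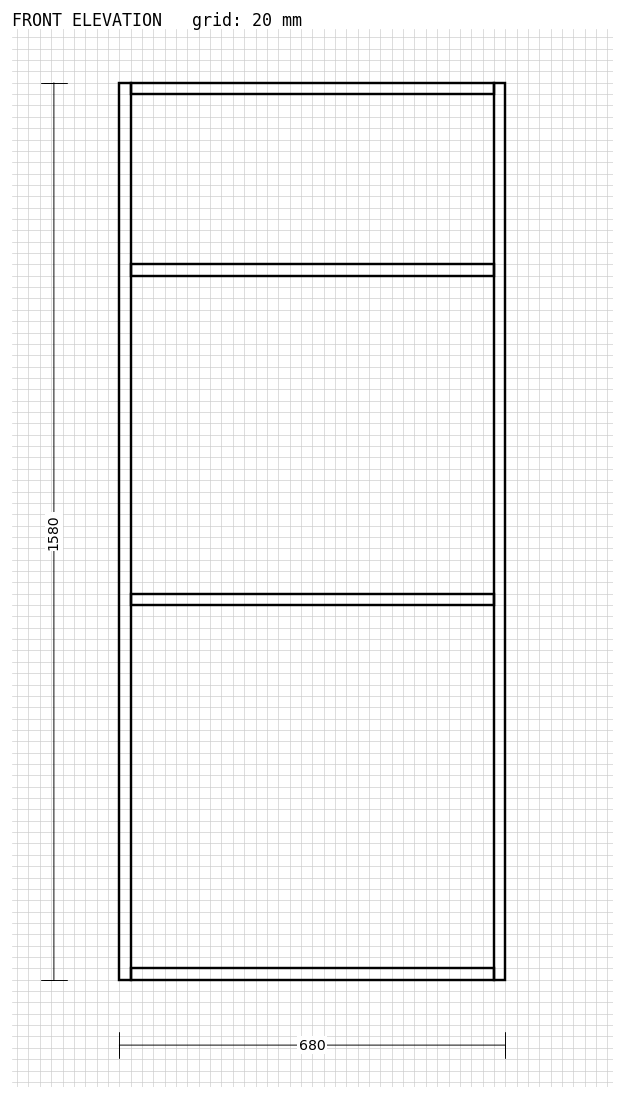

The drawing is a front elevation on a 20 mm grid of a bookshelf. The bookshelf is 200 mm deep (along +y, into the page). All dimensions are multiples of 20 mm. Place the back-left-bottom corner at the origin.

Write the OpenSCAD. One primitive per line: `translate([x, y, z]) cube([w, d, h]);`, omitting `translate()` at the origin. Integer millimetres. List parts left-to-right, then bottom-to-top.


cube([20, 200, 1580]);
translate([20, 0, 0]) cube([640, 200, 20]);
translate([20, 0, 660]) cube([640, 200, 20]);
translate([20, 0, 1240]) cube([640, 200, 20]);
translate([20, 0, 1560]) cube([640, 200, 20]);
translate([660, 0, 0]) cube([20, 200, 1580]);
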